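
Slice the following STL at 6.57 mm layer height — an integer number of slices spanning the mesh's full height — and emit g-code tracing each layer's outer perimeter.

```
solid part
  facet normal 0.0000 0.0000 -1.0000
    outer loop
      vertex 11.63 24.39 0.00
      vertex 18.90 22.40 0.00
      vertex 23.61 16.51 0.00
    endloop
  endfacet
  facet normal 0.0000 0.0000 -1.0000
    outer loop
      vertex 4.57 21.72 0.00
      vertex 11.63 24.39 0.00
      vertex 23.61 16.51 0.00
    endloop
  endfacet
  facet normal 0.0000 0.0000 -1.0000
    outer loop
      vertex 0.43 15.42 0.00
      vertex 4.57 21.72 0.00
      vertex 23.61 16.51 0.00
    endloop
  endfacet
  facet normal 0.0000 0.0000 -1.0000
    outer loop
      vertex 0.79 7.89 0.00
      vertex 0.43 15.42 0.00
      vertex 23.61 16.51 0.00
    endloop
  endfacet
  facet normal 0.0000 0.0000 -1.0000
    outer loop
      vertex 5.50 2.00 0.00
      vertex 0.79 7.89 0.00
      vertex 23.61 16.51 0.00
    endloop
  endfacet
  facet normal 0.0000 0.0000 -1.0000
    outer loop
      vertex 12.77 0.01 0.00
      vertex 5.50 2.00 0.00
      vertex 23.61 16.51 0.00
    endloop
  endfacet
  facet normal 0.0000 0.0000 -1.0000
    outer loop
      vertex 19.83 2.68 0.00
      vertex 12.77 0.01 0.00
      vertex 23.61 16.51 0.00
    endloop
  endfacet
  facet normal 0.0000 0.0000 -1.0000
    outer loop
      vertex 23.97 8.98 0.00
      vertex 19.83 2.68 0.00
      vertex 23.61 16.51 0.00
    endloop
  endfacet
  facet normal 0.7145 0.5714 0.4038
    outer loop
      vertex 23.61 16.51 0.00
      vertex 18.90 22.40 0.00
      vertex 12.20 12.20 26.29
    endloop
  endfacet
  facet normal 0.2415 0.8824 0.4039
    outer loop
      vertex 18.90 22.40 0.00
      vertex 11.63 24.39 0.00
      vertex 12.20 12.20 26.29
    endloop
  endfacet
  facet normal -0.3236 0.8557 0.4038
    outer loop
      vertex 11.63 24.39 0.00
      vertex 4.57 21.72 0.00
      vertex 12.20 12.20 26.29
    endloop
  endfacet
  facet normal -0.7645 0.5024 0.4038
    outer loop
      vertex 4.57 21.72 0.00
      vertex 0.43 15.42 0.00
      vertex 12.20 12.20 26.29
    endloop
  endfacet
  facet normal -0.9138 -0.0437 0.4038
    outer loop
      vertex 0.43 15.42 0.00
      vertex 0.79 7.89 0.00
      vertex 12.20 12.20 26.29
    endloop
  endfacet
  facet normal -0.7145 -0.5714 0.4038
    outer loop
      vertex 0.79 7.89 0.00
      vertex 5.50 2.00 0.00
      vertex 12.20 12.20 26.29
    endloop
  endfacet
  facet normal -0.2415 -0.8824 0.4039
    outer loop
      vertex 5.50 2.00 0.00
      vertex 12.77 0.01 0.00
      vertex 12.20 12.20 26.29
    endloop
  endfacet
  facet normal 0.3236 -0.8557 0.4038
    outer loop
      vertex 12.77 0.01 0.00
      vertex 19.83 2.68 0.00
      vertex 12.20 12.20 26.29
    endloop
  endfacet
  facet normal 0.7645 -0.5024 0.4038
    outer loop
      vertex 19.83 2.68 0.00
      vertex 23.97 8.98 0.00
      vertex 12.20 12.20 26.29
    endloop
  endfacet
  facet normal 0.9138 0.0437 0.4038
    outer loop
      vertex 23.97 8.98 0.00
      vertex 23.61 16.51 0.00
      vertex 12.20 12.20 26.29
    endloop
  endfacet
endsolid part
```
; perimeter-only toolpath
G21 ; units = mm
G90 ; absolute positioning
G28 ; home
; layer 1
G0 Z6.57
G0 X20.76 Y15.43
G1 X17.22 Y19.85
G1 X11.77 Y21.34
G1 X6.48 Y19.34
G1 X3.37 Y14.61
G1 X3.64 Y8.97
G1 X7.17 Y4.55
G1 X12.63 Y3.06
G1 X17.92 Y5.06
G1 X21.03 Y9.79
G1 X20.76 Y15.43
; layer 2
G0 Z13.14
G0 X17.91 Y14.36
G1 X15.55 Y17.30
G1 X11.91 Y18.30
G1 X8.38 Y16.96
G1 X6.31 Y13.81
G1 X6.49 Y10.04
G1 X8.85 Y7.10
G1 X12.48 Y6.10
G1 X16.02 Y7.44
G1 X18.09 Y10.59
G1 X17.91 Y14.36
; layer 3
G0 Z19.72
G0 X15.05 Y13.28
G1 X13.87 Y14.75
G1 X12.06 Y15.25
G1 X10.29 Y14.58
G1 X9.26 Y13.00
G1 X9.35 Y11.12
G1 X10.53 Y9.65
G1 X12.34 Y9.15
G1 X14.11 Y9.82
G1 X15.14 Y11.39
G1 X15.05 Y13.28
M2 ; end

The solid is a regular 10-sided pyramid, base circumscribed radius ≈ 12.2 mm, apex at z ≈ 26.3 mm. Slicing at Δz = 6.57 mm — 4 equal slices spanning the solid's height, so layer i sits at z = i·h/4 — gives 3 non-empty perimeters. Each is a 10-segment closed polygon; G0 lifts to the layer z and rapids to the start vertex, then G1 traces the edges. The cross-section shrinks linearly with z (the slice at the apex is degenerate and omitted).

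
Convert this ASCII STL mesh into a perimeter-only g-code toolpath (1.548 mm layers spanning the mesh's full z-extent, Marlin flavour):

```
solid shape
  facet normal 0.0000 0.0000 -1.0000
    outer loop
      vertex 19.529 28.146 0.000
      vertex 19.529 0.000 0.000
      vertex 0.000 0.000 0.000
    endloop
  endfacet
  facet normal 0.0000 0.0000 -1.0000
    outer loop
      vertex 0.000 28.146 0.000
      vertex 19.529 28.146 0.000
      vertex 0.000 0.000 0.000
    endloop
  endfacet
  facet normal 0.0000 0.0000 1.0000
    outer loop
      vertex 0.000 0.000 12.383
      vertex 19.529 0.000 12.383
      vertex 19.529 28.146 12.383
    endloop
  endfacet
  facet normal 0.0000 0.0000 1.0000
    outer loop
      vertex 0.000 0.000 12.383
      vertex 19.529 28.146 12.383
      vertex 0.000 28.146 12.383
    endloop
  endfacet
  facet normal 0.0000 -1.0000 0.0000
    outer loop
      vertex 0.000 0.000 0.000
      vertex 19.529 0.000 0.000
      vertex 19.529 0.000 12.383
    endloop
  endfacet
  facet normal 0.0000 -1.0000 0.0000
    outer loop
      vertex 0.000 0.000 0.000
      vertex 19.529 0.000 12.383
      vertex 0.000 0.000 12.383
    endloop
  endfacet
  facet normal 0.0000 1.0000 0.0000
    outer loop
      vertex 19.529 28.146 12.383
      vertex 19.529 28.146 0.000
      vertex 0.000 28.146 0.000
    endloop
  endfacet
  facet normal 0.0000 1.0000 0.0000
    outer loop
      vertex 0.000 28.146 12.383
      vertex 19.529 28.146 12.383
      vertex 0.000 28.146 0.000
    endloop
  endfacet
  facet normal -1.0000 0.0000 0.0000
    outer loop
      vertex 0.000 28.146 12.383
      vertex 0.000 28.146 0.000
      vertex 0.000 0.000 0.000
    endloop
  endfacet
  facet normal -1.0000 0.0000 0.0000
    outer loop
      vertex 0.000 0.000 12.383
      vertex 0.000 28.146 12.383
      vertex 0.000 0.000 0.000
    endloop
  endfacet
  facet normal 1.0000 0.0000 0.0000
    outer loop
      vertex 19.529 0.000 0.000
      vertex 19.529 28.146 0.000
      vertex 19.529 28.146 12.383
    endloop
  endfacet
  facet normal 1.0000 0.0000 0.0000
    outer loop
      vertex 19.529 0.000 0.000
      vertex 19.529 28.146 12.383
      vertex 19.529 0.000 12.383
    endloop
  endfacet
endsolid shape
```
; perimeter-only toolpath
G21 ; units = mm
G90 ; absolute positioning
G28 ; home
; layer 1
G0 Z1.548
G0 X0.000 Y0.000
G1 X19.529 Y0.000
G1 X19.529 Y28.146
G1 X0.000 Y28.146
G1 X0.000 Y0.000
; layer 2
G0 Z3.096
G0 X0.000 Y0.000
G1 X19.529 Y0.000
G1 X19.529 Y28.146
G1 X0.000 Y28.146
G1 X0.000 Y0.000
; layer 3
G0 Z4.644
G0 X0.000 Y0.000
G1 X19.529 Y0.000
G1 X19.529 Y28.146
G1 X0.000 Y28.146
G1 X0.000 Y0.000
; layer 4
G0 Z6.191
G0 X0.000 Y0.000
G1 X19.529 Y0.000
G1 X19.529 Y28.146
G1 X0.000 Y28.146
G1 X0.000 Y0.000
; layer 5
G0 Z7.739
G0 X0.000 Y0.000
G1 X19.529 Y0.000
G1 X19.529 Y28.146
G1 X0.000 Y28.146
G1 X0.000 Y0.000
; layer 6
G0 Z9.287
G0 X0.000 Y0.000
G1 X19.529 Y0.000
G1 X19.529 Y28.146
G1 X0.000 Y28.146
G1 X0.000 Y0.000
; layer 7
G0 Z10.835
G0 X0.000 Y0.000
G1 X19.529 Y0.000
G1 X19.529 Y28.146
G1 X0.000 Y28.146
G1 X0.000 Y0.000
; layer 8
G0 Z12.383
G0 X0.000 Y0.000
G1 X19.529 Y0.000
G1 X19.529 Y28.146
G1 X0.000 Y28.146
G1 X0.000 Y0.000
M2 ; end

The solid is a rectangular box, roughly 19.5 × 28.1 mm footprint and 12.4 mm tall. Slicing at Δz = 1.548 mm — 8 equal slices spanning the solid's height, so layer i sits at z = i·h/8 — gives 8 non-empty perimeters. Each is a 4-segment closed polygon; G0 lifts to the layer z and rapids to the start vertex, then G1 traces the edges.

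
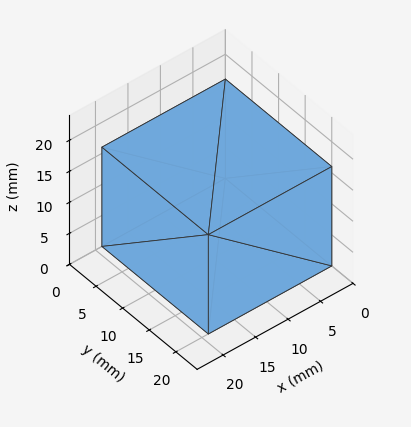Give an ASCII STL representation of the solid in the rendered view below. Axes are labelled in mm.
Reading the render: the shape is a rectangular box, roughly 19 × 20 mm footprint and 16 mm tall (dimensions read to the nearest mm from the axis ticks). For the STL, each face is triangulated and given an outward normal.

solid part
  facet normal 0.0000 0.0000 -1.0000
    outer loop
      vertex 19.000 20.000 0.000
      vertex 19.000 0.000 0.000
      vertex 0.000 0.000 0.000
    endloop
  endfacet
  facet normal 0.0000 0.0000 -1.0000
    outer loop
      vertex 0.000 20.000 0.000
      vertex 19.000 20.000 0.000
      vertex 0.000 0.000 0.000
    endloop
  endfacet
  facet normal 0.0000 0.0000 1.0000
    outer loop
      vertex 0.000 0.000 16.000
      vertex 19.000 0.000 16.000
      vertex 19.000 20.000 16.000
    endloop
  endfacet
  facet normal 0.0000 0.0000 1.0000
    outer loop
      vertex 0.000 0.000 16.000
      vertex 19.000 20.000 16.000
      vertex 0.000 20.000 16.000
    endloop
  endfacet
  facet normal 0.0000 -1.0000 0.0000
    outer loop
      vertex 0.000 0.000 0.000
      vertex 19.000 0.000 0.000
      vertex 19.000 0.000 16.000
    endloop
  endfacet
  facet normal 0.0000 -1.0000 0.0000
    outer loop
      vertex 0.000 0.000 0.000
      vertex 19.000 0.000 16.000
      vertex 0.000 0.000 16.000
    endloop
  endfacet
  facet normal 0.0000 1.0000 0.0000
    outer loop
      vertex 19.000 20.000 16.000
      vertex 19.000 20.000 0.000
      vertex 0.000 20.000 0.000
    endloop
  endfacet
  facet normal 0.0000 1.0000 0.0000
    outer loop
      vertex 0.000 20.000 16.000
      vertex 19.000 20.000 16.000
      vertex 0.000 20.000 0.000
    endloop
  endfacet
  facet normal -1.0000 0.0000 0.0000
    outer loop
      vertex 0.000 20.000 16.000
      vertex 0.000 20.000 0.000
      vertex 0.000 0.000 0.000
    endloop
  endfacet
  facet normal -1.0000 0.0000 0.0000
    outer loop
      vertex 0.000 0.000 16.000
      vertex 0.000 20.000 16.000
      vertex 0.000 0.000 0.000
    endloop
  endfacet
  facet normal 1.0000 0.0000 0.0000
    outer loop
      vertex 19.000 0.000 0.000
      vertex 19.000 20.000 0.000
      vertex 19.000 20.000 16.000
    endloop
  endfacet
  facet normal 1.0000 0.0000 0.0000
    outer loop
      vertex 19.000 0.000 0.000
      vertex 19.000 20.000 16.000
      vertex 19.000 0.000 16.000
    endloop
  endfacet
endsolid part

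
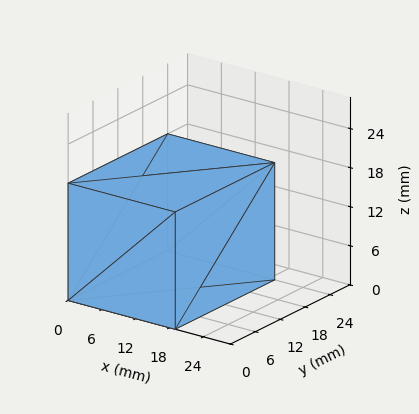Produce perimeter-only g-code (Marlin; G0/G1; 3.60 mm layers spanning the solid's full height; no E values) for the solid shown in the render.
Reading the render: the shape is a rectangular box, roughly 19 × 24 mm footprint and 18 mm tall (dimensions read to the nearest mm from the axis ticks). For the g-code, the solid's height is divided into equal slices at the stated Δz and each level perimeter traced with G1 moves after a G0 lift.

; perimeter-only toolpath
G21 ; units = mm
G90 ; absolute positioning
G28 ; home
; layer 1
G0 Z3.60
G0 X0.00 Y0.00
G1 X19.00 Y0.00
G1 X19.00 Y24.00
G1 X0.00 Y24.00
G1 X0.00 Y0.00
; layer 2
G0 Z7.20
G0 X0.00 Y0.00
G1 X19.00 Y0.00
G1 X19.00 Y24.00
G1 X0.00 Y24.00
G1 X0.00 Y0.00
; layer 3
G0 Z10.80
G0 X0.00 Y0.00
G1 X19.00 Y0.00
G1 X19.00 Y24.00
G1 X0.00 Y24.00
G1 X0.00 Y0.00
; layer 4
G0 Z14.40
G0 X0.00 Y0.00
G1 X19.00 Y0.00
G1 X19.00 Y24.00
G1 X0.00 Y24.00
G1 X0.00 Y0.00
; layer 5
G0 Z18.00
G0 X0.00 Y0.00
G1 X19.00 Y0.00
G1 X19.00 Y24.00
G1 X0.00 Y24.00
G1 X0.00 Y0.00
M2 ; end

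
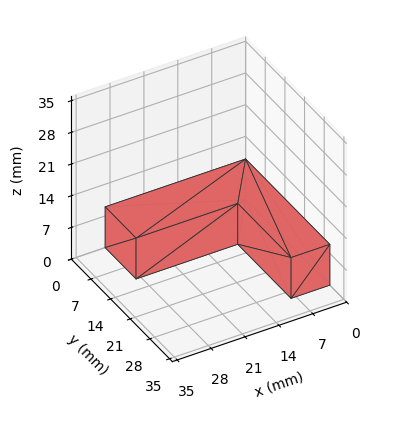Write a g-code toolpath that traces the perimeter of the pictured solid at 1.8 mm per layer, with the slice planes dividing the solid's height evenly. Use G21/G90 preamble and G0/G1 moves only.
Reading the render: the shape is an L-shaped prism: outer 29 × 30 mm, arm thicknesses ≈ 11 mm (horizontal) and 8 mm (vertical), extruded 9 mm in z (dimensions read to the nearest mm from the axis ticks). For the g-code, the solid's height is divided into equal slices at the stated Δz and each level perimeter traced with G1 moves after a G0 lift.

; perimeter-only toolpath
G21 ; units = mm
G90 ; absolute positioning
G28 ; home
; layer 1
G0 Z1.8
G0 X0.0 Y0.0
G1 X29.0 Y0.0
G1 X29.0 Y11.0
G1 X8.0 Y11.0
G1 X8.0 Y30.0
G1 X0.0 Y30.0
G1 X0.0 Y0.0
; layer 2
G0 Z3.6
G0 X0.0 Y0.0
G1 X29.0 Y0.0
G1 X29.0 Y11.0
G1 X8.0 Y11.0
G1 X8.0 Y30.0
G1 X0.0 Y30.0
G1 X0.0 Y0.0
; layer 3
G0 Z5.4
G0 X0.0 Y0.0
G1 X29.0 Y0.0
G1 X29.0 Y11.0
G1 X8.0 Y11.0
G1 X8.0 Y30.0
G1 X0.0 Y30.0
G1 X0.0 Y0.0
; layer 4
G0 Z7.2
G0 X0.0 Y0.0
G1 X29.0 Y0.0
G1 X29.0 Y11.0
G1 X8.0 Y11.0
G1 X8.0 Y30.0
G1 X0.0 Y30.0
G1 X0.0 Y0.0
; layer 5
G0 Z9.0
G0 X0.0 Y0.0
G1 X29.0 Y0.0
G1 X29.0 Y11.0
G1 X8.0 Y11.0
G1 X8.0 Y30.0
G1 X0.0 Y30.0
G1 X0.0 Y0.0
M2 ; end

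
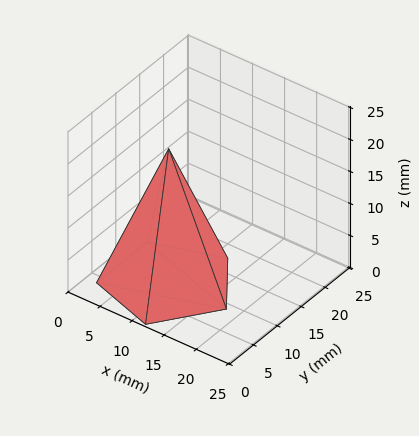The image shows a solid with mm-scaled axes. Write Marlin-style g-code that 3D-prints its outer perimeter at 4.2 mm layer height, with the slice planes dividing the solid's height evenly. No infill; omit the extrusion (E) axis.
Reading the render: the shape is a regular 5-sided pyramid, base circumscribed radius ≈ 9 mm, apex at z ≈ 21 mm (dimensions read to the nearest mm from the axis ticks). For the g-code, the solid's height is divided into equal slices at the stated Δz and each level perimeter traced with G1 moves after a G0 lift.

; perimeter-only toolpath
G21 ; units = mm
G90 ; absolute positioning
G28 ; home
; layer 1
G0 Z4.2
G0 X16.2 Y9.0
G1 X11.2 Y15.9
G1 X3.2 Y13.2
G1 X3.2 Y4.8
G1 X11.2 Y2.1
G1 X16.2 Y9.0
; layer 2
G0 Z8.4
G0 X14.4 Y9.0
G1 X10.7 Y14.2
G1 X4.6 Y12.2
G1 X4.6 Y5.8
G1 X10.7 Y3.8
G1 X14.4 Y9.0
; layer 3
G0 Z12.6
G0 X12.6 Y9.0
G1 X10.1 Y12.4
G1 X6.1 Y11.1
G1 X6.1 Y6.9
G1 X10.1 Y5.6
G1 X12.6 Y9.0
; layer 4
G0 Z16.8
G0 X10.8 Y9.0
G1 X9.6 Y10.7
G1 X7.5 Y10.1
G1 X7.5 Y7.9
G1 X9.6 Y7.3
G1 X10.8 Y9.0
M2 ; end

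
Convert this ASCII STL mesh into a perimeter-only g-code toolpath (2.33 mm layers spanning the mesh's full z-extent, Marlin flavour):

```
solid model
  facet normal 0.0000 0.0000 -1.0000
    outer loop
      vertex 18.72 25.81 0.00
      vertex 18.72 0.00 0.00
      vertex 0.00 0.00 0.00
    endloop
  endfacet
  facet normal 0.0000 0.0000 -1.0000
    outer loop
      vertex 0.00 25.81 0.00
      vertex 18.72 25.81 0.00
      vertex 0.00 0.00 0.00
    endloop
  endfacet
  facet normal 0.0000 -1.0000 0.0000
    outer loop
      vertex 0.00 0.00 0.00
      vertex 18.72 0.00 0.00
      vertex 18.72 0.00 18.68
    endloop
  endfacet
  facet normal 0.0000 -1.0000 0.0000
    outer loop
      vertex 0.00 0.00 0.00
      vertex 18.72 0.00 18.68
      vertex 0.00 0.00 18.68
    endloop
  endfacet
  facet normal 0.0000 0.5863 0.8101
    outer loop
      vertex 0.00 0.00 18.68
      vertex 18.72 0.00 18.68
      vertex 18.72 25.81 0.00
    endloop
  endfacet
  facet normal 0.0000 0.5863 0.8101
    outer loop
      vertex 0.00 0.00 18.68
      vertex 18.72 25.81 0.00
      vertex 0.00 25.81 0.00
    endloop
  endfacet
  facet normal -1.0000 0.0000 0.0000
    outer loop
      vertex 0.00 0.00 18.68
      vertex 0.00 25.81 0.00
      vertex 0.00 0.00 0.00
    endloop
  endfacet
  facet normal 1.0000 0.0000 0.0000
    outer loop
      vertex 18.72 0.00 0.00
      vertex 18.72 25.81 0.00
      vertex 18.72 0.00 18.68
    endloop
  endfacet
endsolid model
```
; perimeter-only toolpath
G21 ; units = mm
G90 ; absolute positioning
G28 ; home
; layer 1
G0 Z2.33
G0 X0.00 Y0.00
G1 X18.72 Y0.00
G1 X18.72 Y22.58
G1 X0.00 Y22.58
G1 X0.00 Y0.00
; layer 2
G0 Z4.67
G0 X0.00 Y0.00
G1 X18.72 Y0.00
G1 X18.72 Y19.36
G1 X0.00 Y19.36
G1 X0.00 Y0.00
; layer 3
G0 Z7.00
G0 X0.00 Y0.00
G1 X18.72 Y0.00
G1 X18.72 Y16.13
G1 X0.00 Y16.13
G1 X0.00 Y0.00
; layer 4
G0 Z9.34
G0 X0.00 Y0.00
G1 X18.72 Y0.00
G1 X18.72 Y12.90
G1 X0.00 Y12.90
G1 X0.00 Y0.00
; layer 5
G0 Z11.68
G0 X0.00 Y0.00
G1 X18.72 Y0.00
G1 X18.72 Y9.68
G1 X0.00 Y9.68
G1 X0.00 Y0.00
; layer 6
G0 Z14.01
G0 X0.00 Y0.00
G1 X18.72 Y0.00
G1 X18.72 Y6.45
G1 X0.00 Y6.45
G1 X0.00 Y0.00
; layer 7
G0 Z16.34
G0 X0.00 Y0.00
G1 X18.72 Y0.00
G1 X18.72 Y3.23
G1 X0.00 Y3.23
G1 X0.00 Y0.00
M2 ; end

The solid is a wedge (ramp): 18.7 × 25.8 mm base, rising to 18.7 mm along the y=0 edge and sloping linearly to z=0 at y=25.8. Slicing at Δz = 2.33 mm — 8 equal slices spanning the solid's height, so layer i sits at z = i·h/8 — gives 7 non-empty perimeters. Each is a 4-segment closed polygon; G0 lifts to the layer z and rapids to the start vertex, then G1 traces the edges. The cross-section shrinks linearly with z (the slice at the apex is degenerate and omitted).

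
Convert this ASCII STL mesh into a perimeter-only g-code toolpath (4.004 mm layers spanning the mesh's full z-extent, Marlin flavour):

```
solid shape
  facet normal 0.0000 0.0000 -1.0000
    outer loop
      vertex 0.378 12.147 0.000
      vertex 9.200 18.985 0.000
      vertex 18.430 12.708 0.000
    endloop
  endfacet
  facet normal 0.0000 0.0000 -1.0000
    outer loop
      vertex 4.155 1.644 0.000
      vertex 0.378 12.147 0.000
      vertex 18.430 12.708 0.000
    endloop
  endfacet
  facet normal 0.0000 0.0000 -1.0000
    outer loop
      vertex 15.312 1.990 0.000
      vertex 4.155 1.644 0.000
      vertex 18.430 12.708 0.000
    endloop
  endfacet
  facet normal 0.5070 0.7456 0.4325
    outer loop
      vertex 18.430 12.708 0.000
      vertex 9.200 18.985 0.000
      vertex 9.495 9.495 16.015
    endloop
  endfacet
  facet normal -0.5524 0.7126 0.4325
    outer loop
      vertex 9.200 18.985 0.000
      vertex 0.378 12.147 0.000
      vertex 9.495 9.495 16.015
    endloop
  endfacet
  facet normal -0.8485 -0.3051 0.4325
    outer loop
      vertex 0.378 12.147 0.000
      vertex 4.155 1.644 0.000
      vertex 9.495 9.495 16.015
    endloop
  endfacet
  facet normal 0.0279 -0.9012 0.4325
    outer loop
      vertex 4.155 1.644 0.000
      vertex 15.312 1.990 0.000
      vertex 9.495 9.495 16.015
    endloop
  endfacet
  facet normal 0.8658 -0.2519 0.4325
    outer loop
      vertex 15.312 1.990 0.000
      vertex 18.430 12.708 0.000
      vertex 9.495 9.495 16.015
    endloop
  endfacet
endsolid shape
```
; perimeter-only toolpath
G21 ; units = mm
G90 ; absolute positioning
G28 ; home
; layer 1
G0 Z4.004
G0 X16.196 Y11.905
G1 X9.274 Y16.613
G1 X2.657 Y11.484
G1 X5.490 Y3.607
G1 X13.858 Y3.866
G1 X16.196 Y11.905
; layer 2
G0 Z8.008
G0 X13.962 Y11.101
G1 X9.348 Y14.240
G1 X4.936 Y10.821
G1 X6.825 Y5.569
G1 X12.403 Y5.742
G1 X13.962 Y11.101
; layer 3
G0 Z12.011
G0 X11.729 Y10.298
G1 X9.421 Y11.867
G1 X7.216 Y10.158
G1 X8.160 Y7.532
G1 X10.949 Y7.619
G1 X11.729 Y10.298
M2 ; end

The solid is a regular 5-sided pyramid, base circumscribed radius ≈ 9.49 mm, apex at z ≈ 16 mm. Slicing at Δz = 4.004 mm — 4 equal slices spanning the solid's height, so layer i sits at z = i·h/4 — gives 3 non-empty perimeters. Each is a 5-segment closed polygon; G0 lifts to the layer z and rapids to the start vertex, then G1 traces the edges. The cross-section shrinks linearly with z (the slice at the apex is degenerate and omitted).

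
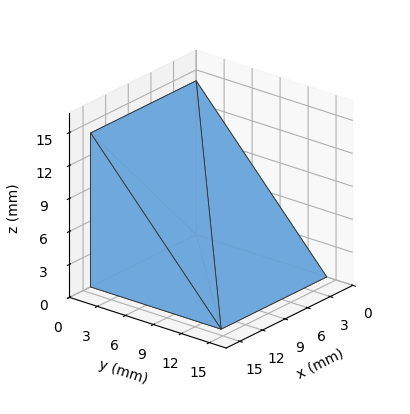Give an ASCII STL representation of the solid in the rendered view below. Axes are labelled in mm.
Reading the render: the shape is a wedge (ramp): 14 × 14 mm base, rising to 14 mm along the y=0 edge and sloping linearly to z=0 at y=14 (dimensions read to the nearest mm from the axis ticks). For the STL, each face is triangulated and given an outward normal.

solid part
  facet normal 0.0000 0.0000 -1.0000
    outer loop
      vertex 14.000 14.000 0.000
      vertex 14.000 0.000 0.000
      vertex 0.000 0.000 0.000
    endloop
  endfacet
  facet normal 0.0000 0.0000 -1.0000
    outer loop
      vertex 0.000 14.000 0.000
      vertex 14.000 14.000 0.000
      vertex 0.000 0.000 0.000
    endloop
  endfacet
  facet normal 0.0000 -1.0000 0.0000
    outer loop
      vertex 0.000 0.000 0.000
      vertex 14.000 0.000 0.000
      vertex 14.000 0.000 14.000
    endloop
  endfacet
  facet normal 0.0000 -1.0000 0.0000
    outer loop
      vertex 0.000 0.000 0.000
      vertex 14.000 0.000 14.000
      vertex 0.000 0.000 14.000
    endloop
  endfacet
  facet normal 0.0000 0.7071 0.7071
    outer loop
      vertex 0.000 0.000 14.000
      vertex 14.000 0.000 14.000
      vertex 14.000 14.000 0.000
    endloop
  endfacet
  facet normal 0.0000 0.7071 0.7071
    outer loop
      vertex 0.000 0.000 14.000
      vertex 14.000 14.000 0.000
      vertex 0.000 14.000 0.000
    endloop
  endfacet
  facet normal -1.0000 0.0000 0.0000
    outer loop
      vertex 0.000 0.000 14.000
      vertex 0.000 14.000 0.000
      vertex 0.000 0.000 0.000
    endloop
  endfacet
  facet normal 1.0000 0.0000 0.0000
    outer loop
      vertex 14.000 0.000 0.000
      vertex 14.000 14.000 0.000
      vertex 14.000 0.000 14.000
    endloop
  endfacet
endsolid part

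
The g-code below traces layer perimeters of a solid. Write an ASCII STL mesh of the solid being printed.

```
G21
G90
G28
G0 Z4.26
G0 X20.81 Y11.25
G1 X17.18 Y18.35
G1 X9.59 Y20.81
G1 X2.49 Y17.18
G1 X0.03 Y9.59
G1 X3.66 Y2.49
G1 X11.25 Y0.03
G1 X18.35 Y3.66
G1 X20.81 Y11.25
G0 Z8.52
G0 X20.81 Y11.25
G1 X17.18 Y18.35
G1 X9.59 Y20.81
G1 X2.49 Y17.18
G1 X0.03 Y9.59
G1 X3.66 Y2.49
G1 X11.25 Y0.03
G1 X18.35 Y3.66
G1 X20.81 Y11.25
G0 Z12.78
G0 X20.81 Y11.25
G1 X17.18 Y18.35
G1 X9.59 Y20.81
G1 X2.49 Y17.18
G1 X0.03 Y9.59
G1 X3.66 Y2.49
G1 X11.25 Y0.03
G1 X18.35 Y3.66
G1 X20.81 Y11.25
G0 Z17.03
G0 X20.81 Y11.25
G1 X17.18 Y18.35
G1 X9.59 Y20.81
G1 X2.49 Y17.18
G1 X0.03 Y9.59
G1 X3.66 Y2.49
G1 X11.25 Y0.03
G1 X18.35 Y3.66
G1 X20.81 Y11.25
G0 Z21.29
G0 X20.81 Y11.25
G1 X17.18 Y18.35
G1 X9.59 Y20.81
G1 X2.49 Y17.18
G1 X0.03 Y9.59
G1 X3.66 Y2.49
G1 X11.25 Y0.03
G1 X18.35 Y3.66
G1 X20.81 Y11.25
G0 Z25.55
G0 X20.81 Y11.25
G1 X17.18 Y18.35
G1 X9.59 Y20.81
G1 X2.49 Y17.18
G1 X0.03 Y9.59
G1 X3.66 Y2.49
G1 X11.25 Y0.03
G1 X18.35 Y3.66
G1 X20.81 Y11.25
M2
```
solid part
  facet normal 0.0000 0.0000 -1.0000
    outer loop
      vertex 9.59 20.81 0.00
      vertex 17.18 18.35 0.00
      vertex 20.81 11.25 0.00
    endloop
  endfacet
  facet normal 0.0000 0.0000 -1.0000
    outer loop
      vertex 2.49 17.18 0.00
      vertex 9.59 20.81 0.00
      vertex 20.81 11.25 0.00
    endloop
  endfacet
  facet normal 0.0000 0.0000 -1.0000
    outer loop
      vertex 0.03 9.59 0.00
      vertex 2.49 17.18 0.00
      vertex 20.81 11.25 0.00
    endloop
  endfacet
  facet normal 0.0000 0.0000 -1.0000
    outer loop
      vertex 3.66 2.49 0.00
      vertex 0.03 9.59 0.00
      vertex 20.81 11.25 0.00
    endloop
  endfacet
  facet normal 0.0000 0.0000 -1.0000
    outer loop
      vertex 11.25 0.03 0.00
      vertex 3.66 2.49 0.00
      vertex 20.81 11.25 0.00
    endloop
  endfacet
  facet normal 0.0000 0.0000 -1.0000
    outer loop
      vertex 18.35 3.66 0.00
      vertex 11.25 0.03 0.00
      vertex 20.81 11.25 0.00
    endloop
  endfacet
  facet normal 0.0000 0.0000 1.0000
    outer loop
      vertex 20.81 11.25 25.55
      vertex 17.18 18.35 25.55
      vertex 9.59 20.81 25.55
    endloop
  endfacet
  facet normal 0.0000 0.0000 1.0000
    outer loop
      vertex 20.81 11.25 25.55
      vertex 9.59 20.81 25.55
      vertex 2.49 17.18 25.55
    endloop
  endfacet
  facet normal 0.0000 0.0000 1.0000
    outer loop
      vertex 20.81 11.25 25.55
      vertex 2.49 17.18 25.55
      vertex 0.03 9.59 25.55
    endloop
  endfacet
  facet normal 0.0000 0.0000 1.0000
    outer loop
      vertex 20.81 11.25 25.55
      vertex 0.03 9.59 25.55
      vertex 3.66 2.49 25.55
    endloop
  endfacet
  facet normal 0.0000 0.0000 1.0000
    outer loop
      vertex 20.81 11.25 25.55
      vertex 3.66 2.49 25.55
      vertex 11.25 0.03 25.55
    endloop
  endfacet
  facet normal 0.0000 0.0000 1.0000
    outer loop
      vertex 20.81 11.25 25.55
      vertex 11.25 0.03 25.55
      vertex 18.35 3.66 25.55
    endloop
  endfacet
  facet normal 0.8904 0.4552 0.0000
    outer loop
      vertex 20.81 11.25 0.00
      vertex 17.18 18.35 0.00
      vertex 17.18 18.35 25.55
    endloop
  endfacet
  facet normal 0.8904 0.4552 0.0000
    outer loop
      vertex 20.81 11.25 0.00
      vertex 17.18 18.35 25.55
      vertex 20.81 11.25 25.55
    endloop
  endfacet
  facet normal 0.3083 0.9513 0.0000
    outer loop
      vertex 17.18 18.35 0.00
      vertex 9.59 20.81 0.00
      vertex 9.59 20.81 25.55
    endloop
  endfacet
  facet normal 0.3083 0.9513 0.0000
    outer loop
      vertex 17.18 18.35 0.00
      vertex 9.59 20.81 25.55
      vertex 17.18 18.35 25.55
    endloop
  endfacet
  facet normal -0.4552 0.8904 0.0000
    outer loop
      vertex 9.59 20.81 0.00
      vertex 2.49 17.18 0.00
      vertex 2.49 17.18 25.55
    endloop
  endfacet
  facet normal -0.4552 0.8904 0.0000
    outer loop
      vertex 9.59 20.81 0.00
      vertex 2.49 17.18 25.55
      vertex 9.59 20.81 25.55
    endloop
  endfacet
  facet normal -0.9513 0.3083 0.0000
    outer loop
      vertex 2.49 17.18 0.00
      vertex 0.03 9.59 0.00
      vertex 0.03 9.59 25.55
    endloop
  endfacet
  facet normal -0.9513 0.3083 0.0000
    outer loop
      vertex 2.49 17.18 0.00
      vertex 0.03 9.59 25.55
      vertex 2.49 17.18 25.55
    endloop
  endfacet
  facet normal -0.8904 -0.4552 0.0000
    outer loop
      vertex 0.03 9.59 0.00
      vertex 3.66 2.49 0.00
      vertex 3.66 2.49 25.55
    endloop
  endfacet
  facet normal -0.8904 -0.4552 0.0000
    outer loop
      vertex 0.03 9.59 0.00
      vertex 3.66 2.49 25.55
      vertex 0.03 9.59 25.55
    endloop
  endfacet
  facet normal -0.3083 -0.9513 0.0000
    outer loop
      vertex 3.66 2.49 0.00
      vertex 11.25 0.03 0.00
      vertex 11.25 0.03 25.55
    endloop
  endfacet
  facet normal -0.3083 -0.9513 0.0000
    outer loop
      vertex 3.66 2.49 0.00
      vertex 11.25 0.03 25.55
      vertex 3.66 2.49 25.55
    endloop
  endfacet
  facet normal 0.4552 -0.8904 0.0000
    outer loop
      vertex 11.25 0.03 0.00
      vertex 18.35 3.66 0.00
      vertex 18.35 3.66 25.55
    endloop
  endfacet
  facet normal 0.4552 -0.8904 0.0000
    outer loop
      vertex 11.25 0.03 0.00
      vertex 18.35 3.66 25.55
      vertex 11.25 0.03 25.55
    endloop
  endfacet
  facet normal 0.9513 -0.3083 0.0000
    outer loop
      vertex 18.35 3.66 0.00
      vertex 20.81 11.25 0.00
      vertex 20.81 11.25 25.55
    endloop
  endfacet
  facet normal 0.9513 -0.3083 0.0000
    outer loop
      vertex 18.35 3.66 0.00
      vertex 20.81 11.25 25.55
      vertex 18.35 3.66 25.55
    endloop
  endfacet
endsolid part

The G0 Z moves step by Δz≈4.26 mm. Every layer's G1 loop is the same polygon, so the solid is a straight extrusion of it from z=0 to z≈25.6. Closing with flat bottom and top caps and triangulating gives 28 facets — a regular 8-sided prism (a cylinder approximated with 8 flat sides), circumscribed radius ≈ 10.4 mm, height ≈ 25.6 mm.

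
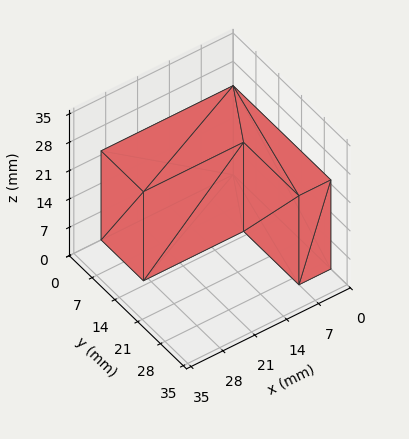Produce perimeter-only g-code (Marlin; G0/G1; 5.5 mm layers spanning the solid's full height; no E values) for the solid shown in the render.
Reading the render: the shape is an L-shaped prism: outer 29 × 30 mm, arm thicknesses ≈ 13 mm (horizontal) and 7 mm (vertical), extruded 22 mm in z (dimensions read to the nearest mm from the axis ticks). For the g-code, the solid's height is divided into equal slices at the stated Δz and each level perimeter traced with G1 moves after a G0 lift.

; perimeter-only toolpath
G21 ; units = mm
G90 ; absolute positioning
G28 ; home
; layer 1
G0 Z5.5
G0 X0.0 Y0.0
G1 X29.0 Y0.0
G1 X29.0 Y13.0
G1 X7.0 Y13.0
G1 X7.0 Y30.0
G1 X0.0 Y30.0
G1 X0.0 Y0.0
; layer 2
G0 Z11.0
G0 X0.0 Y0.0
G1 X29.0 Y0.0
G1 X29.0 Y13.0
G1 X7.0 Y13.0
G1 X7.0 Y30.0
G1 X0.0 Y30.0
G1 X0.0 Y0.0
; layer 3
G0 Z16.5
G0 X0.0 Y0.0
G1 X29.0 Y0.0
G1 X29.0 Y13.0
G1 X7.0 Y13.0
G1 X7.0 Y30.0
G1 X0.0 Y30.0
G1 X0.0 Y0.0
; layer 4
G0 Z22.0
G0 X0.0 Y0.0
G1 X29.0 Y0.0
G1 X29.0 Y13.0
G1 X7.0 Y13.0
G1 X7.0 Y30.0
G1 X0.0 Y30.0
G1 X0.0 Y0.0
M2 ; end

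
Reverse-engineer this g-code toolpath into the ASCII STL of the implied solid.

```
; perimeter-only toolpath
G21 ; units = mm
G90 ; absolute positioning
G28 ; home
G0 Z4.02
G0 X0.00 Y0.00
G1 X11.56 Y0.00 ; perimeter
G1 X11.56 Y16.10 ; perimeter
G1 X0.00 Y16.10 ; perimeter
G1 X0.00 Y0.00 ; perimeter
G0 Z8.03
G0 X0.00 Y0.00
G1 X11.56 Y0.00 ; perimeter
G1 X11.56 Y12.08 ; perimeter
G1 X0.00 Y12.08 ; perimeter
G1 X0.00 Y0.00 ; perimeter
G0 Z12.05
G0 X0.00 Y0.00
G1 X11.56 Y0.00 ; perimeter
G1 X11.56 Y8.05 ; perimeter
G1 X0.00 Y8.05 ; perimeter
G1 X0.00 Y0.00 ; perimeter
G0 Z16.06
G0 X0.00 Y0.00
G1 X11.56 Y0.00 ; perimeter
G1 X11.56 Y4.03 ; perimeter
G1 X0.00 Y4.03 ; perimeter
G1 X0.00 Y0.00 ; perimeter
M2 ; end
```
solid part
  facet normal 0.0000 0.0000 -1.0000
    outer loop
      vertex 11.56 20.13 0.00
      vertex 11.56 0.00 0.00
      vertex 0.00 0.00 0.00
    endloop
  endfacet
  facet normal 0.0000 0.0000 -1.0000
    outer loop
      vertex 0.00 20.13 0.00
      vertex 11.56 20.13 0.00
      vertex 0.00 0.00 0.00
    endloop
  endfacet
  facet normal 0.0000 -1.0000 0.0000
    outer loop
      vertex 0.00 0.00 0.00
      vertex 11.56 0.00 0.00
      vertex 11.56 0.00 20.08
    endloop
  endfacet
  facet normal 0.0000 -1.0000 0.0000
    outer loop
      vertex 0.00 0.00 0.00
      vertex 11.56 0.00 20.08
      vertex 0.00 0.00 20.08
    endloop
  endfacet
  facet normal 0.0000 0.7062 0.7080
    outer loop
      vertex 0.00 0.00 20.08
      vertex 11.56 0.00 20.08
      vertex 11.56 20.13 0.00
    endloop
  endfacet
  facet normal 0.0000 0.7062 0.7080
    outer loop
      vertex 0.00 0.00 20.08
      vertex 11.56 20.13 0.00
      vertex 0.00 20.13 0.00
    endloop
  endfacet
  facet normal -1.0000 0.0000 0.0000
    outer loop
      vertex 0.00 0.00 20.08
      vertex 0.00 20.13 0.00
      vertex 0.00 0.00 0.00
    endloop
  endfacet
  facet normal 1.0000 0.0000 0.0000
    outer loop
      vertex 11.56 0.00 0.00
      vertex 11.56 20.13 0.00
      vertex 11.56 0.00 20.08
    endloop
  endfacet
endsolid part

The G0 Z moves step by Δz≈4.02 mm. The G1 loops shrink linearly with z, so the solid tapers from its base footprint up to z≈20.1. Closing with a flat bottom cap and the tapered top and triangulating gives 8 facets — a wedge (ramp): 11.6 × 20.1 mm base, rising to 20.1 mm along the y=0 edge and sloping linearly to z=0 at y=20.1.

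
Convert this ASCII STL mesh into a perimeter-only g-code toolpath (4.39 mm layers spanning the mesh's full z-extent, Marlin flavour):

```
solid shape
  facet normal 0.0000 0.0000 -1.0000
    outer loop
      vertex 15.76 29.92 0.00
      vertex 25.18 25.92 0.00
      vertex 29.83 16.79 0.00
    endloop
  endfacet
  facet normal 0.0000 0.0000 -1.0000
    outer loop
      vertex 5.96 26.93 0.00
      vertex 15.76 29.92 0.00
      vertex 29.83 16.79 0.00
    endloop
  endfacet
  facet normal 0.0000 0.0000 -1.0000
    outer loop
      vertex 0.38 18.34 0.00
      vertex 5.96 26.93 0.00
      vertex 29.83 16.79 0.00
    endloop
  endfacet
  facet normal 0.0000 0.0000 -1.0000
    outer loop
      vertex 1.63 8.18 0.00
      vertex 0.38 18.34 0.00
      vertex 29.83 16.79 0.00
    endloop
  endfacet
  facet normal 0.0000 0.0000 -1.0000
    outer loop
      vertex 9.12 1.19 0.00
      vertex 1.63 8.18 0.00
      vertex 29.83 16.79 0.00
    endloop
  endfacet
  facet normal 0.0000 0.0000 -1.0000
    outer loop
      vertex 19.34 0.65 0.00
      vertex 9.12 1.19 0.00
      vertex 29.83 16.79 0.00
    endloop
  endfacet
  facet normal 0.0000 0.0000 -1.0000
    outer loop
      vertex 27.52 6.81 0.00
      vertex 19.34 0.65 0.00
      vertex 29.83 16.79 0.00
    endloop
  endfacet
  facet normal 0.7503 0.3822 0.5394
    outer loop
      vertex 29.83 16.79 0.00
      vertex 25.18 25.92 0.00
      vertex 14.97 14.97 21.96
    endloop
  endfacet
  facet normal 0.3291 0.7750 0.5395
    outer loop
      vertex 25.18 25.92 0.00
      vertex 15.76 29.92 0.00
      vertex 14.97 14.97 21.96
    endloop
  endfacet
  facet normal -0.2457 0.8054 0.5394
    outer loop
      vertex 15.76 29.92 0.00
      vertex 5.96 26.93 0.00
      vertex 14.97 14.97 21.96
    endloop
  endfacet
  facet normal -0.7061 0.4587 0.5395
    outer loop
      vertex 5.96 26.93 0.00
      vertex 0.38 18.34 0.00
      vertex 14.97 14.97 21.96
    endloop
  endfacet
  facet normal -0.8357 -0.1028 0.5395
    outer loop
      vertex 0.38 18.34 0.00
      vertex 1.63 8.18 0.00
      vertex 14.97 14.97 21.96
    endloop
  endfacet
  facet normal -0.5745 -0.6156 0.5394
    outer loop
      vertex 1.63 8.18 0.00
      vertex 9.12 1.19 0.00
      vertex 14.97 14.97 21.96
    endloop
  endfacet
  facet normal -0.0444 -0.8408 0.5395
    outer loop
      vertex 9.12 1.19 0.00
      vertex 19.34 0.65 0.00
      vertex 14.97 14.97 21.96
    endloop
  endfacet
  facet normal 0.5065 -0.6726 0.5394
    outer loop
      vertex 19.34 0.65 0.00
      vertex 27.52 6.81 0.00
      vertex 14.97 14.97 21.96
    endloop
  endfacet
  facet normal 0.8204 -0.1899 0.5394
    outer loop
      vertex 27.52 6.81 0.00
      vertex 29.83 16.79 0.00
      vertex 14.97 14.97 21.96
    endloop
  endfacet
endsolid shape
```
; perimeter-only toolpath
G21 ; units = mm
G90 ; absolute positioning
G28 ; home
; layer 1
G0 Z4.39
G0 X26.86 Y16.43
G1 X23.14 Y23.73
G1 X15.60 Y26.93
G1 X7.76 Y24.54
G1 X3.30 Y17.67
G1 X4.30 Y9.54
G1 X10.29 Y3.95
G1 X18.47 Y3.51
G1 X25.01 Y8.44
G1 X26.86 Y16.43
; layer 2
G0 Z8.78
G0 X23.89 Y16.06
G1 X21.10 Y21.54
G1 X15.44 Y23.94
G1 X9.56 Y22.15
G1 X6.22 Y16.99
G1 X6.97 Y10.90
G1 X11.46 Y6.70
G1 X17.59 Y6.38
G1 X22.50 Y10.07
G1 X23.89 Y16.06
; layer 3
G0 Z13.18
G0 X20.91 Y15.70
G1 X19.05 Y19.35
G1 X15.29 Y20.95
G1 X11.37 Y19.75
G1 X9.13 Y16.32
G1 X9.63 Y12.25
G1 X12.63 Y9.46
G1 X16.72 Y9.24
G1 X19.99 Y11.71
G1 X20.91 Y15.70
; layer 4
G0 Z17.57
G0 X17.94 Y15.33
G1 X17.01 Y17.16
G1 X15.13 Y17.96
G1 X13.17 Y17.36
G1 X12.05 Y15.64
G1 X12.30 Y13.61
G1 X13.80 Y12.21
G1 X15.84 Y12.11
G1 X17.48 Y13.34
G1 X17.94 Y15.33
M2 ; end

The solid is a regular 9-sided pyramid, base circumscribed radius ≈ 15 mm, apex at z ≈ 22 mm. Slicing at Δz = 4.39 mm — 5 equal slices spanning the solid's height, so layer i sits at z = i·h/5 — gives 4 non-empty perimeters. Each is a 9-segment closed polygon; G0 lifts to the layer z and rapids to the start vertex, then G1 traces the edges. The cross-section shrinks linearly with z (the slice at the apex is degenerate and omitted).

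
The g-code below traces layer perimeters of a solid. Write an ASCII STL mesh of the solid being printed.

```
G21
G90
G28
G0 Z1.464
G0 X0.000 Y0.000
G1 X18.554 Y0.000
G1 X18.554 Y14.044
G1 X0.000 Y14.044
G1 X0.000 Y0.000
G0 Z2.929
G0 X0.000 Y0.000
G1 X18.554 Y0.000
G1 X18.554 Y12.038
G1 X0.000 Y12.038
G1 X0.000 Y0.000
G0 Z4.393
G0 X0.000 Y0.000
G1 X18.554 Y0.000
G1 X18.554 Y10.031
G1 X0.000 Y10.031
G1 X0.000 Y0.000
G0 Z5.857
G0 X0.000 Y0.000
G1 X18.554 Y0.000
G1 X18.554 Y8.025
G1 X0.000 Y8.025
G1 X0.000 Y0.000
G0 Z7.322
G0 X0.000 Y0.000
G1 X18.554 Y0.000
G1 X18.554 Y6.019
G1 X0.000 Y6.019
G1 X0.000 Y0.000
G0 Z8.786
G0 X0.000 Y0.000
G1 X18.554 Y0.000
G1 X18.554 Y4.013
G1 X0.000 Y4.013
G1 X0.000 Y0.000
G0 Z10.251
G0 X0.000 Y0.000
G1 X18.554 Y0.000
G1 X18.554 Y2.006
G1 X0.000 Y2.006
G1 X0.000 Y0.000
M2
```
solid part
  facet normal 0.0000 0.0000 -1.0000
    outer loop
      vertex 18.554 16.050 0.000
      vertex 18.554 0.000 0.000
      vertex 0.000 0.000 0.000
    endloop
  endfacet
  facet normal 0.0000 0.0000 -1.0000
    outer loop
      vertex 0.000 16.050 0.000
      vertex 18.554 16.050 0.000
      vertex 0.000 0.000 0.000
    endloop
  endfacet
  facet normal 0.0000 -1.0000 0.0000
    outer loop
      vertex 0.000 0.000 0.000
      vertex 18.554 0.000 0.000
      vertex 18.554 0.000 11.715
    endloop
  endfacet
  facet normal 0.0000 -1.0000 0.0000
    outer loop
      vertex 0.000 0.000 0.000
      vertex 18.554 0.000 11.715
      vertex 0.000 0.000 11.715
    endloop
  endfacet
  facet normal 0.0000 0.5896 0.8077
    outer loop
      vertex 0.000 0.000 11.715
      vertex 18.554 0.000 11.715
      vertex 18.554 16.050 0.000
    endloop
  endfacet
  facet normal 0.0000 0.5896 0.8077
    outer loop
      vertex 0.000 0.000 11.715
      vertex 18.554 16.050 0.000
      vertex 0.000 16.050 0.000
    endloop
  endfacet
  facet normal -1.0000 0.0000 0.0000
    outer loop
      vertex 0.000 0.000 11.715
      vertex 0.000 16.050 0.000
      vertex 0.000 0.000 0.000
    endloop
  endfacet
  facet normal 1.0000 0.0000 0.0000
    outer loop
      vertex 18.554 0.000 0.000
      vertex 18.554 16.050 0.000
      vertex 18.554 0.000 11.715
    endloop
  endfacet
endsolid part

The G0 Z moves step by Δz≈1.464 mm. The G1 loops shrink linearly with z, so the solid tapers from its base footprint up to z≈11.7. Closing with a flat bottom cap and the tapered top and triangulating gives 8 facets — a wedge (ramp): 18.6 × 16.1 mm base, rising to 11.7 mm along the y=0 edge and sloping linearly to z=0 at y=16.1.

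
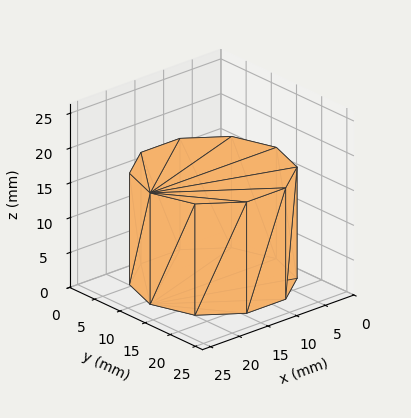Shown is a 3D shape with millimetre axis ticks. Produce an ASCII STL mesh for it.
Reading the render: the shape is a regular 10-sided prism (a cylinder approximated with 10 flat sides), circumscribed radius ≈ 11 mm, height ≈ 16 mm (dimensions read to the nearest mm from the axis ticks). For the STL, each face is triangulated and given an outward normal.

solid part
  facet normal 0.0000 0.0000 -1.0000
    outer loop
      vertex 14.4 21.5 0.0
      vertex 19.9 17.5 0.0
      vertex 22.0 11.0 0.0
    endloop
  endfacet
  facet normal 0.0000 0.0000 -1.0000
    outer loop
      vertex 7.6 21.5 0.0
      vertex 14.4 21.5 0.0
      vertex 22.0 11.0 0.0
    endloop
  endfacet
  facet normal 0.0000 0.0000 -1.0000
    outer loop
      vertex 2.1 17.5 0.0
      vertex 7.6 21.5 0.0
      vertex 22.0 11.0 0.0
    endloop
  endfacet
  facet normal 0.0000 0.0000 -1.0000
    outer loop
      vertex 0.0 11.0 0.0
      vertex 2.1 17.5 0.0
      vertex 22.0 11.0 0.0
    endloop
  endfacet
  facet normal 0.0000 0.0000 -1.0000
    outer loop
      vertex 2.1 4.5 0.0
      vertex 0.0 11.0 0.0
      vertex 22.0 11.0 0.0
    endloop
  endfacet
  facet normal 0.0000 0.0000 -1.0000
    outer loop
      vertex 7.6 0.5 0.0
      vertex 2.1 4.5 0.0
      vertex 22.0 11.0 0.0
    endloop
  endfacet
  facet normal 0.0000 0.0000 -1.0000
    outer loop
      vertex 14.4 0.5 0.0
      vertex 7.6 0.5 0.0
      vertex 22.0 11.0 0.0
    endloop
  endfacet
  facet normal 0.0000 0.0000 -1.0000
    outer loop
      vertex 19.9 4.5 0.0
      vertex 14.4 0.5 0.0
      vertex 22.0 11.0 0.0
    endloop
  endfacet
  facet normal 0.0000 0.0000 1.0000
    outer loop
      vertex 22.0 11.0 16.0
      vertex 19.9 17.5 16.0
      vertex 14.4 21.5 16.0
    endloop
  endfacet
  facet normal 0.0000 0.0000 1.0000
    outer loop
      vertex 22.0 11.0 16.0
      vertex 14.4 21.5 16.0
      vertex 7.6 21.5 16.0
    endloop
  endfacet
  facet normal 0.0000 0.0000 1.0000
    outer loop
      vertex 22.0 11.0 16.0
      vertex 7.6 21.5 16.0
      vertex 2.1 17.5 16.0
    endloop
  endfacet
  facet normal 0.0000 0.0000 1.0000
    outer loop
      vertex 22.0 11.0 16.0
      vertex 2.1 17.5 16.0
      vertex 0.0 11.0 16.0
    endloop
  endfacet
  facet normal 0.0000 0.0000 1.0000
    outer loop
      vertex 22.0 11.0 16.0
      vertex 0.0 11.0 16.0
      vertex 2.1 4.5 16.0
    endloop
  endfacet
  facet normal 0.0000 0.0000 1.0000
    outer loop
      vertex 22.0 11.0 16.0
      vertex 2.1 4.5 16.0
      vertex 7.6 0.5 16.0
    endloop
  endfacet
  facet normal 0.0000 0.0000 1.0000
    outer loop
      vertex 22.0 11.0 16.0
      vertex 7.6 0.5 16.0
      vertex 14.4 0.5 16.0
    endloop
  endfacet
  facet normal 0.0000 0.0000 1.0000
    outer loop
      vertex 22.0 11.0 16.0
      vertex 14.4 0.5 16.0
      vertex 19.9 4.5 16.0
    endloop
  endfacet
  facet normal 0.9516 0.3074 0.0000
    outer loop
      vertex 22.0 11.0 0.0
      vertex 19.9 17.5 0.0
      vertex 19.9 17.5 16.0
    endloop
  endfacet
  facet normal 0.9516 0.3074 0.0000
    outer loop
      vertex 22.0 11.0 0.0
      vertex 19.9 17.5 16.0
      vertex 22.0 11.0 16.0
    endloop
  endfacet
  facet normal 0.5882 0.8087 0.0000
    outer loop
      vertex 19.9 17.5 0.0
      vertex 14.4 21.5 0.0
      vertex 14.4 21.5 16.0
    endloop
  endfacet
  facet normal 0.5882 0.8087 0.0000
    outer loop
      vertex 19.9 17.5 0.0
      vertex 14.4 21.5 16.0
      vertex 19.9 17.5 16.0
    endloop
  endfacet
  facet normal 0.0000 1.0000 0.0000
    outer loop
      vertex 14.4 21.5 0.0
      vertex 7.6 21.5 0.0
      vertex 7.6 21.5 16.0
    endloop
  endfacet
  facet normal 0.0000 1.0000 0.0000
    outer loop
      vertex 14.4 21.5 0.0
      vertex 7.6 21.5 16.0
      vertex 14.4 21.5 16.0
    endloop
  endfacet
  facet normal -0.5882 0.8087 0.0000
    outer loop
      vertex 7.6 21.5 0.0
      vertex 2.1 17.5 0.0
      vertex 2.1 17.5 16.0
    endloop
  endfacet
  facet normal -0.5882 0.8087 0.0000
    outer loop
      vertex 7.6 21.5 0.0
      vertex 2.1 17.5 16.0
      vertex 7.6 21.5 16.0
    endloop
  endfacet
  facet normal -0.9516 0.3074 0.0000
    outer loop
      vertex 2.1 17.5 0.0
      vertex 0.0 11.0 0.0
      vertex 0.0 11.0 16.0
    endloop
  endfacet
  facet normal -0.9516 0.3074 0.0000
    outer loop
      vertex 2.1 17.5 0.0
      vertex 0.0 11.0 16.0
      vertex 2.1 17.5 16.0
    endloop
  endfacet
  facet normal -0.9516 -0.3074 0.0000
    outer loop
      vertex 0.0 11.0 0.0
      vertex 2.1 4.5 0.0
      vertex 2.1 4.5 16.0
    endloop
  endfacet
  facet normal -0.9516 -0.3074 0.0000
    outer loop
      vertex 0.0 11.0 0.0
      vertex 2.1 4.5 16.0
      vertex 0.0 11.0 16.0
    endloop
  endfacet
  facet normal -0.5882 -0.8087 0.0000
    outer loop
      vertex 2.1 4.5 0.0
      vertex 7.6 0.5 0.0
      vertex 7.6 0.5 16.0
    endloop
  endfacet
  facet normal -0.5882 -0.8087 0.0000
    outer loop
      vertex 2.1 4.5 0.0
      vertex 7.6 0.5 16.0
      vertex 2.1 4.5 16.0
    endloop
  endfacet
  facet normal 0.0000 -1.0000 0.0000
    outer loop
      vertex 7.6 0.5 0.0
      vertex 14.4 0.5 0.0
      vertex 14.4 0.5 16.0
    endloop
  endfacet
  facet normal 0.0000 -1.0000 0.0000
    outer loop
      vertex 7.6 0.5 0.0
      vertex 14.4 0.5 16.0
      vertex 7.6 0.5 16.0
    endloop
  endfacet
  facet normal 0.5882 -0.8087 0.0000
    outer loop
      vertex 14.4 0.5 0.0
      vertex 19.9 4.5 0.0
      vertex 19.9 4.5 16.0
    endloop
  endfacet
  facet normal 0.5882 -0.8087 0.0000
    outer loop
      vertex 14.4 0.5 0.0
      vertex 19.9 4.5 16.0
      vertex 14.4 0.5 16.0
    endloop
  endfacet
  facet normal 0.9516 -0.3074 0.0000
    outer loop
      vertex 19.9 4.5 0.0
      vertex 22.0 11.0 0.0
      vertex 22.0 11.0 16.0
    endloop
  endfacet
  facet normal 0.9516 -0.3074 0.0000
    outer loop
      vertex 19.9 4.5 0.0
      vertex 22.0 11.0 16.0
      vertex 19.9 4.5 16.0
    endloop
  endfacet
endsolid part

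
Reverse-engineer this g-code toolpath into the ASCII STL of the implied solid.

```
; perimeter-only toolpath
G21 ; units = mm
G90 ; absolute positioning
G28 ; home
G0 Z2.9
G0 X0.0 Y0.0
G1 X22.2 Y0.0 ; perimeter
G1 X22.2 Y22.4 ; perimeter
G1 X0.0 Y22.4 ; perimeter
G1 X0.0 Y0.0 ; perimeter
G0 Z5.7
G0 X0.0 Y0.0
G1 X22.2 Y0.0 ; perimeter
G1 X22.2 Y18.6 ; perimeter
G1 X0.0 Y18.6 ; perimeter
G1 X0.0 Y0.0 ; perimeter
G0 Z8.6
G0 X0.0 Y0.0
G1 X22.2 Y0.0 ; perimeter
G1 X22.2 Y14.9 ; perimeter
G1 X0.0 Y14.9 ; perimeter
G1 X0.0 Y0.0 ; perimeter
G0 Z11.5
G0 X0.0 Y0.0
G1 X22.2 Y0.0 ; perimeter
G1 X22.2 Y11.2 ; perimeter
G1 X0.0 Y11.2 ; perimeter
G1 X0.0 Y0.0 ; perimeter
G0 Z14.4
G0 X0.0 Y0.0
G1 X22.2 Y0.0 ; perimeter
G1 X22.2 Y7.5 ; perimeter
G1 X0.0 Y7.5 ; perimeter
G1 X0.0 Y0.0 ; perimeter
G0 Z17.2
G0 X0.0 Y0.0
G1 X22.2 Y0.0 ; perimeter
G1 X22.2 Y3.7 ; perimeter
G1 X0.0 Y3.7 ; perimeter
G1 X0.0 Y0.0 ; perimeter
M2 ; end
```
solid part
  facet normal 0.0000 0.0000 -1.0000
    outer loop
      vertex 22.2 26.1 0.0
      vertex 22.2 0.0 0.0
      vertex 0.0 0.0 0.0
    endloop
  endfacet
  facet normal 0.0000 0.0000 -1.0000
    outer loop
      vertex 0.0 26.1 0.0
      vertex 22.2 26.1 0.0
      vertex 0.0 0.0 0.0
    endloop
  endfacet
  facet normal 0.0000 -1.0000 0.0000
    outer loop
      vertex 0.0 0.0 0.0
      vertex 22.2 0.0 0.0
      vertex 22.2 0.0 20.1
    endloop
  endfacet
  facet normal 0.0000 -1.0000 0.0000
    outer loop
      vertex 0.0 0.0 0.0
      vertex 22.2 0.0 20.1
      vertex 0.0 0.0 20.1
    endloop
  endfacet
  facet normal 0.0000 0.6102 0.7923
    outer loop
      vertex 0.0 0.0 20.1
      vertex 22.2 0.0 20.1
      vertex 22.2 26.1 0.0
    endloop
  endfacet
  facet normal 0.0000 0.6102 0.7923
    outer loop
      vertex 0.0 0.0 20.1
      vertex 22.2 26.1 0.0
      vertex 0.0 26.1 0.0
    endloop
  endfacet
  facet normal -1.0000 0.0000 0.0000
    outer loop
      vertex 0.0 0.0 20.1
      vertex 0.0 26.1 0.0
      vertex 0.0 0.0 0.0
    endloop
  endfacet
  facet normal 1.0000 0.0000 0.0000
    outer loop
      vertex 22.2 0.0 0.0
      vertex 22.2 26.1 0.0
      vertex 22.2 0.0 20.1
    endloop
  endfacet
endsolid part

The G0 Z moves step by Δz≈2.9 mm. The G1 loops shrink linearly with z, so the solid tapers from its base footprint up to z≈20.1. Closing with a flat bottom cap and the tapered top and triangulating gives 8 facets — a wedge (ramp): 22.2 × 26.1 mm base, rising to 20.1 mm along the y=0 edge and sloping linearly to z=0 at y=26.1.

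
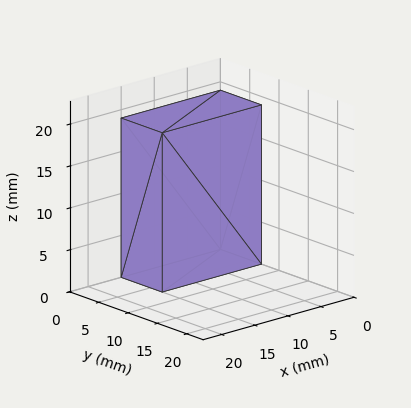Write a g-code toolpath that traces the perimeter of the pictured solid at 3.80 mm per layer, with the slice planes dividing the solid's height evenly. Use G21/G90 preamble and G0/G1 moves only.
Reading the render: the shape is a rectangular box, roughly 15 × 7 mm footprint and 19 mm tall (dimensions read to the nearest mm from the axis ticks). For the g-code, the solid's height is divided into equal slices at the stated Δz and each level perimeter traced with G1 moves after a G0 lift.

; perimeter-only toolpath
G21 ; units = mm
G90 ; absolute positioning
G28 ; home
; layer 1
G0 Z3.80
G0 X0.00 Y0.00
G1 X15.00 Y0.00
G1 X15.00 Y7.00
G1 X0.00 Y7.00
G1 X0.00 Y0.00
; layer 2
G0 Z7.60
G0 X0.00 Y0.00
G1 X15.00 Y0.00
G1 X15.00 Y7.00
G1 X0.00 Y7.00
G1 X0.00 Y0.00
; layer 3
G0 Z11.40
G0 X0.00 Y0.00
G1 X15.00 Y0.00
G1 X15.00 Y7.00
G1 X0.00 Y7.00
G1 X0.00 Y0.00
; layer 4
G0 Z15.20
G0 X0.00 Y0.00
G1 X15.00 Y0.00
G1 X15.00 Y7.00
G1 X0.00 Y7.00
G1 X0.00 Y0.00
; layer 5
G0 Z19.00
G0 X0.00 Y0.00
G1 X15.00 Y0.00
G1 X15.00 Y7.00
G1 X0.00 Y7.00
G1 X0.00 Y0.00
M2 ; end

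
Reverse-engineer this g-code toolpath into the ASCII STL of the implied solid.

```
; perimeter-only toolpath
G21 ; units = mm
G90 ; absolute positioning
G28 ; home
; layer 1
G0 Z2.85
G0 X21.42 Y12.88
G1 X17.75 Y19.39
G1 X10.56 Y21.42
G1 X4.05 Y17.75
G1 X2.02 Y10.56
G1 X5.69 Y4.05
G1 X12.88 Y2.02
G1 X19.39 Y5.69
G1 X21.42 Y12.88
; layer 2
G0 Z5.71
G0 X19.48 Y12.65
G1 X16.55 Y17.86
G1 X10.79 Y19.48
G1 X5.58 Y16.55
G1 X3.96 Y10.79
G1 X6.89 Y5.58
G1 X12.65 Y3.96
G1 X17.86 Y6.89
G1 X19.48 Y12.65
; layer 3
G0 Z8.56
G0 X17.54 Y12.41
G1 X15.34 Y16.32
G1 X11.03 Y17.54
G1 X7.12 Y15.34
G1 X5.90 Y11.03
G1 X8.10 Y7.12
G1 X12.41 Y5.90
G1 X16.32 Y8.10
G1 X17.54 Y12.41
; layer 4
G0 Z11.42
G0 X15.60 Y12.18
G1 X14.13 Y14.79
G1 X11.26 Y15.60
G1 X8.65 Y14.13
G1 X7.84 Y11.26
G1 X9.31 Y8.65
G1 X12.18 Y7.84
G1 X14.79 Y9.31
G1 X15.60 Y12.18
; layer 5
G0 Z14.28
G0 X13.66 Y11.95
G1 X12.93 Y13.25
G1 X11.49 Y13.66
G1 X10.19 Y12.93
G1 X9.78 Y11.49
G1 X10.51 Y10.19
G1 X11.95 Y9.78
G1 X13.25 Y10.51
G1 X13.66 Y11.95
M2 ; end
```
solid part
  facet normal 0.0000 0.0000 -1.0000
    outer loop
      vertex 10.33 23.36 0.00
      vertex 18.96 20.93 0.00
      vertex 23.36 13.11 0.00
    endloop
  endfacet
  facet normal 0.0000 0.0000 -1.0000
    outer loop
      vertex 2.51 18.96 0.00
      vertex 10.33 23.36 0.00
      vertex 23.36 13.11 0.00
    endloop
  endfacet
  facet normal 0.0000 0.0000 -1.0000
    outer loop
      vertex 0.08 10.33 0.00
      vertex 2.51 18.96 0.00
      vertex 23.36 13.11 0.00
    endloop
  endfacet
  facet normal 0.0000 0.0000 -1.0000
    outer loop
      vertex 4.48 2.51 0.00
      vertex 0.08 10.33 0.00
      vertex 23.36 13.11 0.00
    endloop
  endfacet
  facet normal 0.0000 0.0000 -1.0000
    outer loop
      vertex 13.11 0.08 0.00
      vertex 4.48 2.51 0.00
      vertex 23.36 13.11 0.00
    endloop
  endfacet
  facet normal 0.0000 0.0000 -1.0000
    outer loop
      vertex 20.93 4.48 0.00
      vertex 13.11 0.08 0.00
      vertex 23.36 13.11 0.00
    endloop
  endfacet
  facet normal 0.7367 0.4145 0.5342
    outer loop
      vertex 23.36 13.11 0.00
      vertex 18.96 20.93 0.00
      vertex 11.72 11.72 17.13
    endloop
  endfacet
  facet normal 0.2291 0.8137 0.5343
    outer loop
      vertex 18.96 20.93 0.00
      vertex 10.33 23.36 0.00
      vertex 11.72 11.72 17.13
    endloop
  endfacet
  facet normal -0.4145 0.7367 0.5342
    outer loop
      vertex 10.33 23.36 0.00
      vertex 2.51 18.96 0.00
      vertex 11.72 11.72 17.13
    endloop
  endfacet
  facet normal -0.8137 0.2291 0.5343
    outer loop
      vertex 2.51 18.96 0.00
      vertex 0.08 10.33 0.00
      vertex 11.72 11.72 17.13
    endloop
  endfacet
  facet normal -0.7367 -0.4145 0.5342
    outer loop
      vertex 0.08 10.33 0.00
      vertex 4.48 2.51 0.00
      vertex 11.72 11.72 17.13
    endloop
  endfacet
  facet normal -0.2291 -0.8137 0.5343
    outer loop
      vertex 4.48 2.51 0.00
      vertex 13.11 0.08 0.00
      vertex 11.72 11.72 17.13
    endloop
  endfacet
  facet normal 0.4145 -0.7367 0.5342
    outer loop
      vertex 13.11 0.08 0.00
      vertex 20.93 4.48 0.00
      vertex 11.72 11.72 17.13
    endloop
  endfacet
  facet normal 0.8137 -0.2291 0.5343
    outer loop
      vertex 20.93 4.48 0.00
      vertex 23.36 13.11 0.00
      vertex 11.72 11.72 17.13
    endloop
  endfacet
endsolid part

The G0 Z moves step by Δz≈2.85 mm. The G1 loops shrink linearly with z, so the solid tapers from its base footprint up to z≈17.1. Closing with a flat bottom cap and the tapered top and triangulating gives 14 facets — a regular 8-sided pyramid, base circumscribed radius ≈ 11.7 mm, apex at z ≈ 17.1 mm.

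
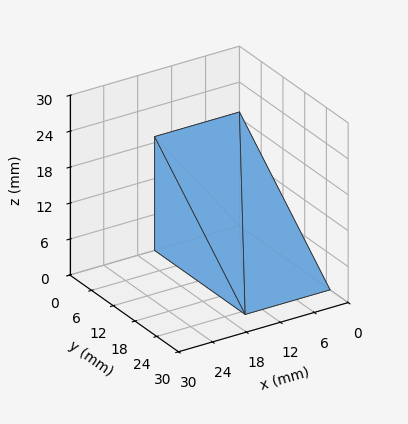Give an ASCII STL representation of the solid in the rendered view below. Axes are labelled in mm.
Reading the render: the shape is a wedge (ramp): 15 × 25 mm base, rising to 19 mm along the y=0 edge and sloping linearly to z=0 at y=25 (dimensions read to the nearest mm from the axis ticks). For the STL, each face is triangulated and given an outward normal.

solid part
  facet normal 0.0000 0.0000 -1.0000
    outer loop
      vertex 15.0 25.0 0.0
      vertex 15.0 0.0 0.0
      vertex 0.0 0.0 0.0
    endloop
  endfacet
  facet normal 0.0000 0.0000 -1.0000
    outer loop
      vertex 0.0 25.0 0.0
      vertex 15.0 25.0 0.0
      vertex 0.0 0.0 0.0
    endloop
  endfacet
  facet normal 0.0000 -1.0000 0.0000
    outer loop
      vertex 0.0 0.0 0.0
      vertex 15.0 0.0 0.0
      vertex 15.0 0.0 19.0
    endloop
  endfacet
  facet normal 0.0000 -1.0000 0.0000
    outer loop
      vertex 0.0 0.0 0.0
      vertex 15.0 0.0 19.0
      vertex 0.0 0.0 19.0
    endloop
  endfacet
  facet normal 0.0000 0.6051 0.7962
    outer loop
      vertex 0.0 0.0 19.0
      vertex 15.0 0.0 19.0
      vertex 15.0 25.0 0.0
    endloop
  endfacet
  facet normal 0.0000 0.6051 0.7962
    outer loop
      vertex 0.0 0.0 19.0
      vertex 15.0 25.0 0.0
      vertex 0.0 25.0 0.0
    endloop
  endfacet
  facet normal -1.0000 0.0000 0.0000
    outer loop
      vertex 0.0 0.0 19.0
      vertex 0.0 25.0 0.0
      vertex 0.0 0.0 0.0
    endloop
  endfacet
  facet normal 1.0000 0.0000 0.0000
    outer loop
      vertex 15.0 0.0 0.0
      vertex 15.0 25.0 0.0
      vertex 15.0 0.0 19.0
    endloop
  endfacet
endsolid part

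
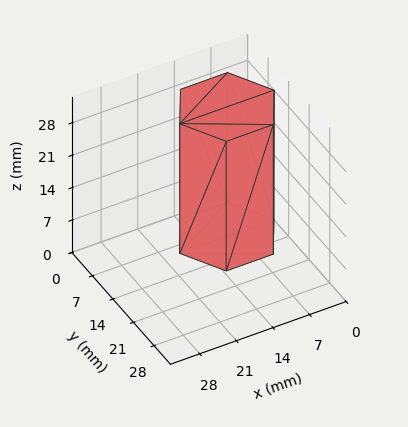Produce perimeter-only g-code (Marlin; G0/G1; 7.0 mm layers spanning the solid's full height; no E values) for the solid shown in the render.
Reading the render: the shape is a regular 6-sided prism (a cylinder approximated with 6 flat sides), circumscribed radius ≈ 9 mm, height ≈ 28 mm (dimensions read to the nearest mm from the axis ticks). For the g-code, the solid's height is divided into equal slices at the stated Δz and each level perimeter traced with G1 moves after a G0 lift.

; perimeter-only toolpath
G21 ; units = mm
G90 ; absolute positioning
G28 ; home
; layer 1
G0 Z7.0
G0 X18.0 Y9.0
G1 X13.5 Y16.8
G1 X4.5 Y16.8
G1 X0.0 Y9.0
G1 X4.5 Y1.2
G1 X13.5 Y1.2
G1 X18.0 Y9.0
; layer 2
G0 Z14.0
G0 X18.0 Y9.0
G1 X13.5 Y16.8
G1 X4.5 Y16.8
G1 X0.0 Y9.0
G1 X4.5 Y1.2
G1 X13.5 Y1.2
G1 X18.0 Y9.0
; layer 3
G0 Z21.0
G0 X18.0 Y9.0
G1 X13.5 Y16.8
G1 X4.5 Y16.8
G1 X0.0 Y9.0
G1 X4.5 Y1.2
G1 X13.5 Y1.2
G1 X18.0 Y9.0
; layer 4
G0 Z28.0
G0 X18.0 Y9.0
G1 X13.5 Y16.8
G1 X4.5 Y16.8
G1 X0.0 Y9.0
G1 X4.5 Y1.2
G1 X13.5 Y1.2
G1 X18.0 Y9.0
M2 ; end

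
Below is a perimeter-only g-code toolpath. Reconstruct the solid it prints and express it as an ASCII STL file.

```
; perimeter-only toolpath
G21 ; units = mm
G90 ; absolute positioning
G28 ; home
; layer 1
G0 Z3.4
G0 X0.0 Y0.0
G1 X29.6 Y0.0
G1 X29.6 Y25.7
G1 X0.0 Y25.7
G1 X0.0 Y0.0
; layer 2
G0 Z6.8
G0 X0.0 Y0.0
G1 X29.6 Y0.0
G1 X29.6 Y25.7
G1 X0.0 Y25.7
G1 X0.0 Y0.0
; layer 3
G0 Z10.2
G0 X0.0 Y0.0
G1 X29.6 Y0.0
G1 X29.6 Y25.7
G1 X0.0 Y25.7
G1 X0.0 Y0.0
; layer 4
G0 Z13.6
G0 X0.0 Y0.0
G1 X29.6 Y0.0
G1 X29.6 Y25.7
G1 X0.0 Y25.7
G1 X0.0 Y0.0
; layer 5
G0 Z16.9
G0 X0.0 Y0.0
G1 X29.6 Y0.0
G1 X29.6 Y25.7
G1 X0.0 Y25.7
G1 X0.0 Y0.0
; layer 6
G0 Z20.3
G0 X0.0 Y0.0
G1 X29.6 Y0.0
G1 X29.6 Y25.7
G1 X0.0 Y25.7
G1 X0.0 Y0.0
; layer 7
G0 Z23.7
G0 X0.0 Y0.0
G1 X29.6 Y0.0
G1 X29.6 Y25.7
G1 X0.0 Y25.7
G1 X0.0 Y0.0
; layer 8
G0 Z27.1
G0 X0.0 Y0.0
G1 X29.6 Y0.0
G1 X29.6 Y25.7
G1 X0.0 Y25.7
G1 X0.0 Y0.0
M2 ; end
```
solid part
  facet normal 0.0000 0.0000 -1.0000
    outer loop
      vertex 29.6 25.7 0.0
      vertex 29.6 0.0 0.0
      vertex 0.0 0.0 0.0
    endloop
  endfacet
  facet normal 0.0000 0.0000 -1.0000
    outer loop
      vertex 0.0 25.7 0.0
      vertex 29.6 25.7 0.0
      vertex 0.0 0.0 0.0
    endloop
  endfacet
  facet normal 0.0000 0.0000 1.0000
    outer loop
      vertex 0.0 0.0 27.1
      vertex 29.6 0.0 27.1
      vertex 29.6 25.7 27.1
    endloop
  endfacet
  facet normal 0.0000 0.0000 1.0000
    outer loop
      vertex 0.0 0.0 27.1
      vertex 29.6 25.7 27.1
      vertex 0.0 25.7 27.1
    endloop
  endfacet
  facet normal 0.0000 -1.0000 0.0000
    outer loop
      vertex 0.0 0.0 0.0
      vertex 29.6 0.0 0.0
      vertex 29.6 0.0 27.1
    endloop
  endfacet
  facet normal 0.0000 -1.0000 0.0000
    outer loop
      vertex 0.0 0.0 0.0
      vertex 29.6 0.0 27.1
      vertex 0.0 0.0 27.1
    endloop
  endfacet
  facet normal 0.0000 1.0000 0.0000
    outer loop
      vertex 29.6 25.7 27.1
      vertex 29.6 25.7 0.0
      vertex 0.0 25.7 0.0
    endloop
  endfacet
  facet normal 0.0000 1.0000 0.0000
    outer loop
      vertex 0.0 25.7 27.1
      vertex 29.6 25.7 27.1
      vertex 0.0 25.7 0.0
    endloop
  endfacet
  facet normal -1.0000 0.0000 0.0000
    outer loop
      vertex 0.0 25.7 27.1
      vertex 0.0 25.7 0.0
      vertex 0.0 0.0 0.0
    endloop
  endfacet
  facet normal -1.0000 0.0000 0.0000
    outer loop
      vertex 0.0 0.0 27.1
      vertex 0.0 25.7 27.1
      vertex 0.0 0.0 0.0
    endloop
  endfacet
  facet normal 1.0000 0.0000 0.0000
    outer loop
      vertex 29.6 0.0 0.0
      vertex 29.6 25.7 0.0
      vertex 29.6 25.7 27.1
    endloop
  endfacet
  facet normal 1.0000 0.0000 0.0000
    outer loop
      vertex 29.6 0.0 0.0
      vertex 29.6 25.7 27.1
      vertex 29.6 0.0 27.1
    endloop
  endfacet
endsolid part

The G0 Z moves step by Δz≈3.4 mm. Every layer's G1 loop is the same polygon, so the solid is a straight extrusion of it from z=0 to z≈27.1. Closing with flat bottom and top caps and triangulating gives 12 facets — a rectangular box, roughly 29.6 × 25.7 mm footprint and 27.1 mm tall.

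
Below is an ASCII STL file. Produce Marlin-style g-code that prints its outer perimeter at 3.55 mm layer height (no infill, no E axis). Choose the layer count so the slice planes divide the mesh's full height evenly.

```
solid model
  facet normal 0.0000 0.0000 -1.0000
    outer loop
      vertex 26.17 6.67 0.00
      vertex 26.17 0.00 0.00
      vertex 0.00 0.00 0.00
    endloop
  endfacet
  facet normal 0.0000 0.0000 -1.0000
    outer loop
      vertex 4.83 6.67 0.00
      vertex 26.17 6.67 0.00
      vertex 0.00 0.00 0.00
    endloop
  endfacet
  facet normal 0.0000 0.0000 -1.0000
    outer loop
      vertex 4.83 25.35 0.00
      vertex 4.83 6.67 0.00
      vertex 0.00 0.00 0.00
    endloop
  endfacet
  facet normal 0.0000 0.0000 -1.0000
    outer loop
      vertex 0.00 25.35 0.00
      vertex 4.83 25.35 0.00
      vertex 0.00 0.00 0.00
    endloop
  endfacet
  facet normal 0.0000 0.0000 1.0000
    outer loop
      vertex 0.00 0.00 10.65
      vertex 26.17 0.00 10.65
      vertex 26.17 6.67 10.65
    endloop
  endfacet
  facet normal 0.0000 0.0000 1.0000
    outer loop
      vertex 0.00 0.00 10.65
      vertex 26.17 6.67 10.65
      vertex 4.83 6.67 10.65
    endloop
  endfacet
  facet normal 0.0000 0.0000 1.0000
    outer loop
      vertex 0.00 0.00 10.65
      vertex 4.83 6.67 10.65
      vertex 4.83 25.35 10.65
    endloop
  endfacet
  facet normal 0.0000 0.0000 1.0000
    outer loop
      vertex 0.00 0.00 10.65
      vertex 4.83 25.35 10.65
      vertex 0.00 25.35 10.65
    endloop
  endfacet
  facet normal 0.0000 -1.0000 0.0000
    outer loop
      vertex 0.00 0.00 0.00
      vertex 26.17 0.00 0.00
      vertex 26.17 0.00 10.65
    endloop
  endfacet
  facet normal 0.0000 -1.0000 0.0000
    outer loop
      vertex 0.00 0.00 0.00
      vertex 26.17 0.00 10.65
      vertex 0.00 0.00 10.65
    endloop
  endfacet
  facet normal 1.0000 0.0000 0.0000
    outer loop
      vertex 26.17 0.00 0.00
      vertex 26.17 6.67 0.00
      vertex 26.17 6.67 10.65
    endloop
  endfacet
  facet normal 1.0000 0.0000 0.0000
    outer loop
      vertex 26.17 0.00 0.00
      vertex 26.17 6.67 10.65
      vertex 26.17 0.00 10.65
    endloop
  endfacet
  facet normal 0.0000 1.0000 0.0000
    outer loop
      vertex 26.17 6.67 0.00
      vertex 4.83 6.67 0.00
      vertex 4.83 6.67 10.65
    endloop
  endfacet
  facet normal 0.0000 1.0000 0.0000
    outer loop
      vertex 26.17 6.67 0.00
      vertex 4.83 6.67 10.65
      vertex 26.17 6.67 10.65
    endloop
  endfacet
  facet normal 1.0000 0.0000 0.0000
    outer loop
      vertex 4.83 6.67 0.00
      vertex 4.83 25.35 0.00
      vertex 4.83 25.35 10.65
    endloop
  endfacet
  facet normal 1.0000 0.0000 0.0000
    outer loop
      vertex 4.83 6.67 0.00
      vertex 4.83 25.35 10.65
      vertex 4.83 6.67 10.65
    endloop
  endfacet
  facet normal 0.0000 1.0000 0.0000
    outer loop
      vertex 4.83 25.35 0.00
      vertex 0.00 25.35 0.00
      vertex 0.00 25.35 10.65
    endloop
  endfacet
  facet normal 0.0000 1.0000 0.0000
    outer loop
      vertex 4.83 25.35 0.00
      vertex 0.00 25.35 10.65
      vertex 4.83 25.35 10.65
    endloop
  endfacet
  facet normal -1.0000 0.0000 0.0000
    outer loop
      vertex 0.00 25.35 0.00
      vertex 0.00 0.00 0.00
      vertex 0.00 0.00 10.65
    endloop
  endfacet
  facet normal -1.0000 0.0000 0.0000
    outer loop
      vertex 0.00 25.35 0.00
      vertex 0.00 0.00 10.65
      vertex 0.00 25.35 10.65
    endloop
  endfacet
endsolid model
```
; perimeter-only toolpath
G21 ; units = mm
G90 ; absolute positioning
G28 ; home
; layer 1
G0 Z3.55
G0 X0.00 Y0.00
G1 X26.17 Y0.00
G1 X26.17 Y6.67
G1 X4.83 Y6.67
G1 X4.83 Y25.35
G1 X0.00 Y25.35
G1 X0.00 Y0.00
; layer 2
G0 Z7.10
G0 X0.00 Y0.00
G1 X26.17 Y0.00
G1 X26.17 Y6.67
G1 X4.83 Y6.67
G1 X4.83 Y25.35
G1 X0.00 Y25.35
G1 X0.00 Y0.00
; layer 3
G0 Z10.65
G0 X0.00 Y0.00
G1 X26.17 Y0.00
G1 X26.17 Y6.67
G1 X4.83 Y6.67
G1 X4.83 Y25.35
G1 X0.00 Y25.35
G1 X0.00 Y0.00
M2 ; end

The solid is an L-shaped prism: outer 26.2 × 25.4 mm, arm thicknesses ≈ 6.67 mm (horizontal) and 4.83 mm (vertical), extruded 10.7 mm in z. Slicing at Δz = 3.55 mm — 3 equal slices spanning the solid's height, so layer i sits at z = i·h/3 — gives 3 non-empty perimeters. Each is a 6-segment closed polygon; G0 lifts to the layer z and rapids to the start vertex, then G1 traces the edges.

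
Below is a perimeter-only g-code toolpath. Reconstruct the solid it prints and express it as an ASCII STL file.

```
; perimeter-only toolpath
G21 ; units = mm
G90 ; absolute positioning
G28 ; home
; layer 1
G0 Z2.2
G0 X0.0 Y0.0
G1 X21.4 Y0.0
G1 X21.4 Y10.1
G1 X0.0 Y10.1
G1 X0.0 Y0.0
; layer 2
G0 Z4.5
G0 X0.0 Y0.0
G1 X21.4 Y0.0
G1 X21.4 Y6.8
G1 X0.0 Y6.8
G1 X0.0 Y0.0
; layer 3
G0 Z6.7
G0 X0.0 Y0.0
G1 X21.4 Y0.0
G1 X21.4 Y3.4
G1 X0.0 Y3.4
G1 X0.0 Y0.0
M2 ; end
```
solid part
  facet normal 0.0000 0.0000 -1.0000
    outer loop
      vertex 21.4 13.5 0.0
      vertex 21.4 0.0 0.0
      vertex 0.0 0.0 0.0
    endloop
  endfacet
  facet normal 0.0000 0.0000 -1.0000
    outer loop
      vertex 0.0 13.5 0.0
      vertex 21.4 13.5 0.0
      vertex 0.0 0.0 0.0
    endloop
  endfacet
  facet normal 0.0000 -1.0000 0.0000
    outer loop
      vertex 0.0 0.0 0.0
      vertex 21.4 0.0 0.0
      vertex 21.4 0.0 8.9
    endloop
  endfacet
  facet normal 0.0000 -1.0000 0.0000
    outer loop
      vertex 0.0 0.0 0.0
      vertex 21.4 0.0 8.9
      vertex 0.0 0.0 8.9
    endloop
  endfacet
  facet normal 0.0000 0.5504 0.8349
    outer loop
      vertex 0.0 0.0 8.9
      vertex 21.4 0.0 8.9
      vertex 21.4 13.5 0.0
    endloop
  endfacet
  facet normal 0.0000 0.5504 0.8349
    outer loop
      vertex 0.0 0.0 8.9
      vertex 21.4 13.5 0.0
      vertex 0.0 13.5 0.0
    endloop
  endfacet
  facet normal -1.0000 0.0000 0.0000
    outer loop
      vertex 0.0 0.0 8.9
      vertex 0.0 13.5 0.0
      vertex 0.0 0.0 0.0
    endloop
  endfacet
  facet normal 1.0000 0.0000 0.0000
    outer loop
      vertex 21.4 0.0 0.0
      vertex 21.4 13.5 0.0
      vertex 21.4 0.0 8.9
    endloop
  endfacet
endsolid part

The G0 Z moves step by Δz≈2.2 mm. The G1 loops shrink linearly with z, so the solid tapers from its base footprint up to z≈8.9. Closing with a flat bottom cap and the tapered top and triangulating gives 8 facets — a wedge (ramp): 21.4 × 13.5 mm base, rising to 8.9 mm along the y=0 edge and sloping linearly to z=0 at y=13.5.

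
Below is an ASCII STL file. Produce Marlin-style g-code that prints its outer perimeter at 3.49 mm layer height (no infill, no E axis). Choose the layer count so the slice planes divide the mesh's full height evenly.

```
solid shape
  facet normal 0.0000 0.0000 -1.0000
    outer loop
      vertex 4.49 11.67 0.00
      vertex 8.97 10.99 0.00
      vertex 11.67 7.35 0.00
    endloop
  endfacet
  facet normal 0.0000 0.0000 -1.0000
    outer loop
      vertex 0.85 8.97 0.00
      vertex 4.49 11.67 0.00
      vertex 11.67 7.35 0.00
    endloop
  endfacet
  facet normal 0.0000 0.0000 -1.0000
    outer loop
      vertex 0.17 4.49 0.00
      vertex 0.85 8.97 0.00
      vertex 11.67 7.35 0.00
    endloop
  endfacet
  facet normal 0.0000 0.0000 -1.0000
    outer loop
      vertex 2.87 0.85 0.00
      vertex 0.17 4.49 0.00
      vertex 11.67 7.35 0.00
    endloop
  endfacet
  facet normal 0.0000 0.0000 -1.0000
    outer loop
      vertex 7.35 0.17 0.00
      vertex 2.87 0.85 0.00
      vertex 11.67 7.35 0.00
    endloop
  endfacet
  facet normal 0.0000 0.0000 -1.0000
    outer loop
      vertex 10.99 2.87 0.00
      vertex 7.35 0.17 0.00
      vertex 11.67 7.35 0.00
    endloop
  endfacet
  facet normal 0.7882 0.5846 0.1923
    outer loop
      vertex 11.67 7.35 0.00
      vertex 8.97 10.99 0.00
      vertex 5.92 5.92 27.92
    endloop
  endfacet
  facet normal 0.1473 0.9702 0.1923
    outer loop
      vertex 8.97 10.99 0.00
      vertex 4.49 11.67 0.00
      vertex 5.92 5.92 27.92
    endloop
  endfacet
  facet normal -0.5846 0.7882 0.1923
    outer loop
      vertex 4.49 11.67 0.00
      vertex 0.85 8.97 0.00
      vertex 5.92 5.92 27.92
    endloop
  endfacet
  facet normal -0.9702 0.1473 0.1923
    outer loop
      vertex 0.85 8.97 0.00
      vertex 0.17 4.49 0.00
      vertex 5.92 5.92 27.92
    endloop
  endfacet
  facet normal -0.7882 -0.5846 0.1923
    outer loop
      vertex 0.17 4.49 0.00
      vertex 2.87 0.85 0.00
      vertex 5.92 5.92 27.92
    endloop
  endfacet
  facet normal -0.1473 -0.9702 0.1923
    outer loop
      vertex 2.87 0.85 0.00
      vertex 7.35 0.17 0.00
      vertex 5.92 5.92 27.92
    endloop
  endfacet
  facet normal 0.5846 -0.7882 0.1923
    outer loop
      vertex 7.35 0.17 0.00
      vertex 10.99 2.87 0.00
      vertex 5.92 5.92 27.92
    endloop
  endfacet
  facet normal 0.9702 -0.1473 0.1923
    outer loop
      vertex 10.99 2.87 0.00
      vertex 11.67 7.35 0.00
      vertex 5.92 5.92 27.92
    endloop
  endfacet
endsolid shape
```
; perimeter-only toolpath
G21 ; units = mm
G90 ; absolute positioning
G28 ; home
; layer 1
G0 Z3.49
G0 X10.95 Y7.17
G1 X8.59 Y10.36
G1 X4.67 Y10.95
G1 X1.48 Y8.59
G1 X0.89 Y4.67
G1 X3.25 Y1.48
G1 X7.17 Y0.89
G1 X10.36 Y3.25
G1 X10.95 Y7.17
; layer 2
G0 Z6.98
G0 X10.23 Y6.99
G1 X8.21 Y9.72
G1 X4.85 Y10.23
G1 X2.12 Y8.21
G1 X1.61 Y4.85
G1 X3.63 Y2.12
G1 X6.99 Y1.61
G1 X9.72 Y3.63
G1 X10.23 Y6.99
; layer 3
G0 Z10.47
G0 X9.51 Y6.81
G1 X7.83 Y9.09
G1 X5.03 Y9.51
G1 X2.75 Y7.83
G1 X2.33 Y5.03
G1 X4.01 Y2.75
G1 X6.81 Y2.33
G1 X9.09 Y4.01
G1 X9.51 Y6.81
; layer 4
G0 Z13.96
G0 X8.79 Y6.63
G1 X7.45 Y8.46
G1 X5.21 Y8.79
G1 X3.38 Y7.45
G1 X3.04 Y5.21
G1 X4.39 Y3.38
G1 X6.63 Y3.04
G1 X8.46 Y4.39
G1 X8.79 Y6.63
; layer 5
G0 Z17.45
G0 X8.08 Y6.46
G1 X7.06 Y7.82
G1 X5.38 Y8.08
G1 X4.02 Y7.06
G1 X3.76 Y5.38
G1 X4.78 Y4.02
G1 X6.46 Y3.76
G1 X7.82 Y4.78
G1 X8.08 Y6.46
; layer 6
G0 Z20.94
G0 X7.36 Y6.28
G1 X6.68 Y7.19
G1 X5.56 Y7.36
G1 X4.65 Y6.68
G1 X4.48 Y5.56
G1 X5.16 Y4.65
G1 X6.28 Y4.48
G1 X7.19 Y5.16
G1 X7.36 Y6.28
; layer 7
G0 Z24.43
G0 X6.64 Y6.10
G1 X6.30 Y6.55
G1 X5.74 Y6.64
G1 X5.29 Y6.30
G1 X5.20 Y5.74
G1 X5.54 Y5.29
G1 X6.10 Y5.20
G1 X6.55 Y5.54
G1 X6.64 Y6.10
M2 ; end

The solid is a regular 8-sided pyramid, base circumscribed radius ≈ 5.92 mm, apex at z ≈ 27.9 mm. Slicing at Δz = 3.49 mm — 8 equal slices spanning the solid's height, so layer i sits at z = i·h/8 — gives 7 non-empty perimeters. Each is a 8-segment closed polygon; G0 lifts to the layer z and rapids to the start vertex, then G1 traces the edges. The cross-section shrinks linearly with z (the slice at the apex is degenerate and omitted).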